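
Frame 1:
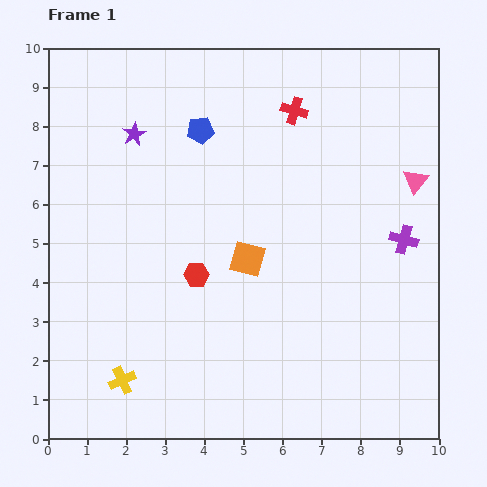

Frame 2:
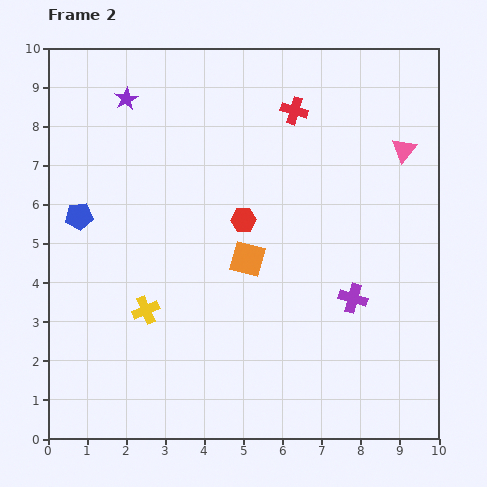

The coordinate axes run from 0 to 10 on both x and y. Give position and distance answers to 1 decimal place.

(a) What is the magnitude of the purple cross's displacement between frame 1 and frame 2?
2.0

The purple cross moved from (9.1, 5.1) to (7.8, 3.6), a distance of √(1.3² + 1.5²) ≈ 2.0.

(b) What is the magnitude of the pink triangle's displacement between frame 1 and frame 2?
0.9

The pink triangle moved from (9.4, 6.6) to (9.1, 7.4), a distance of √(0.3² + 0.8²) ≈ 0.9.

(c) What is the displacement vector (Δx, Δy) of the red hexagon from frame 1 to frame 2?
(1.2, 1.4)

The red hexagon was at (3.8, 4.2) in frame 1 and (5.0, 5.6) in frame 2.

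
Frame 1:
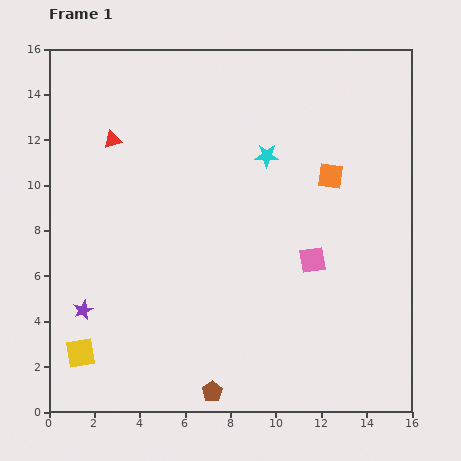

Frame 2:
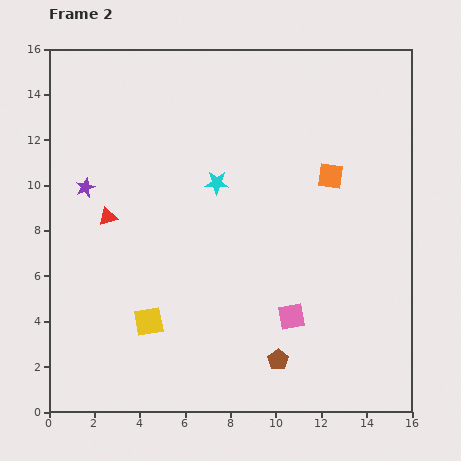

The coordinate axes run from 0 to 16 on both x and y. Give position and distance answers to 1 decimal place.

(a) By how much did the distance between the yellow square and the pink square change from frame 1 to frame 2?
-4.7

Distance in frame 1: 11.0. Distance in frame 2: 6.3.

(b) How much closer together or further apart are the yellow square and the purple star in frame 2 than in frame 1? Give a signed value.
+4.6

Distance in frame 1: 1.9. Distance in frame 2: 6.5.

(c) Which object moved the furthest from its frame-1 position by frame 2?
the purple star

(moved 5.4; next 3.4)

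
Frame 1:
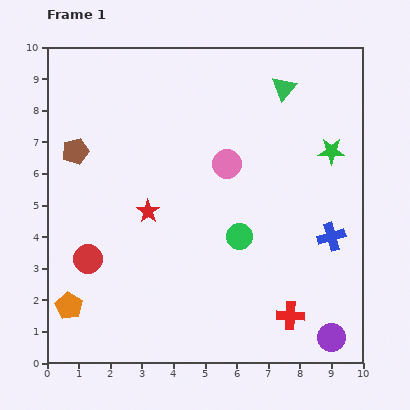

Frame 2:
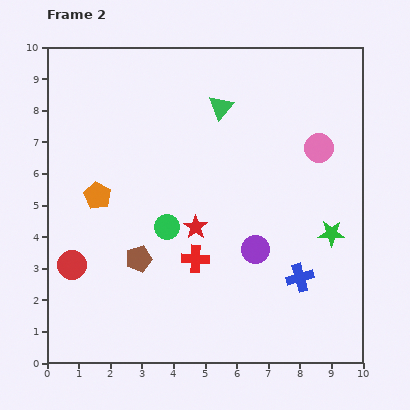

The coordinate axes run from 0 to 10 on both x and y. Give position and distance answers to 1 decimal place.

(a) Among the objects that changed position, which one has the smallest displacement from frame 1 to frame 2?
the red circle

(moved 0.5)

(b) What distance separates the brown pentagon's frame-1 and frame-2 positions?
3.9

The brown pentagon moved from (0.9, 6.7) to (2.9, 3.3), a distance of √(2.0² + 3.4²) ≈ 3.9.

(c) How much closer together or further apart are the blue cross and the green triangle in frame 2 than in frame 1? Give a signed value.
+1.1

Distance in frame 1: 4.9. Distance in frame 2: 6.0.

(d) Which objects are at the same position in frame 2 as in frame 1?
none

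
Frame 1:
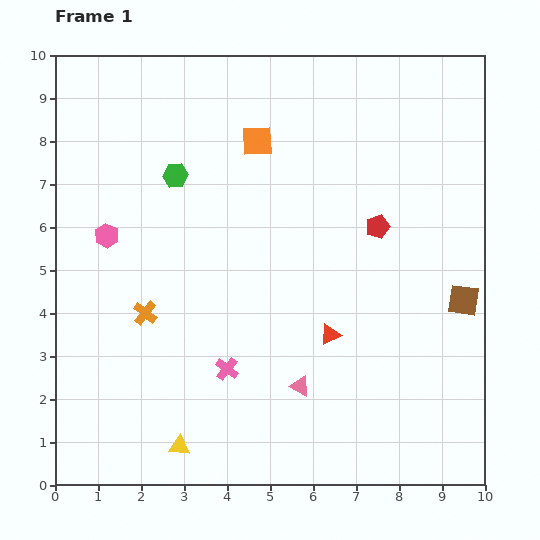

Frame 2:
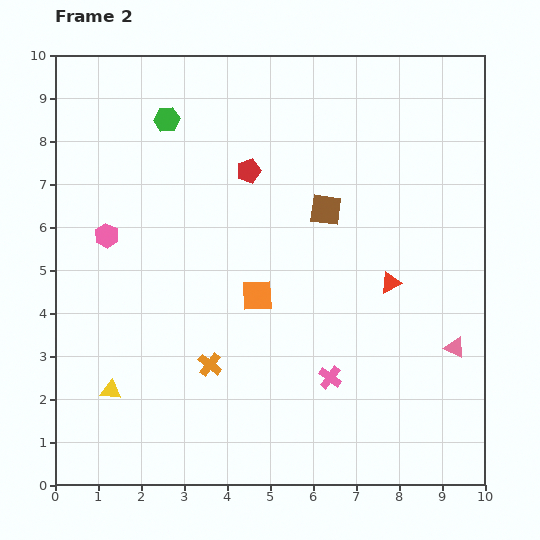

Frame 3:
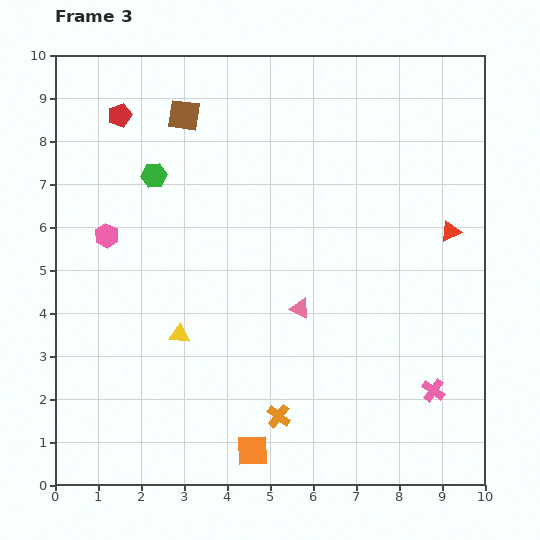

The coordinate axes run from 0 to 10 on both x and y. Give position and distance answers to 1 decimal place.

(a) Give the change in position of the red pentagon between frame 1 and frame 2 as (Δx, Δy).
(-3.0, 1.3)

The red pentagon was at (7.5, 6.0) in frame 1 and (4.5, 7.3) in frame 2.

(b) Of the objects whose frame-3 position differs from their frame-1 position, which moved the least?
the green hexagon

(moved 0.5)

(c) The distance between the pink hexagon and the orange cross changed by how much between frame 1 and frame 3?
+3.8

Distance in frame 1: 2.0. Distance in frame 3: 5.8.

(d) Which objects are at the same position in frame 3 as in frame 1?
the pink hexagon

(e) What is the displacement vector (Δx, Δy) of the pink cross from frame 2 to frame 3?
(2.4, -0.3)

The pink cross was at (6.4, 2.5) in frame 2 and (8.8, 2.2) in frame 3.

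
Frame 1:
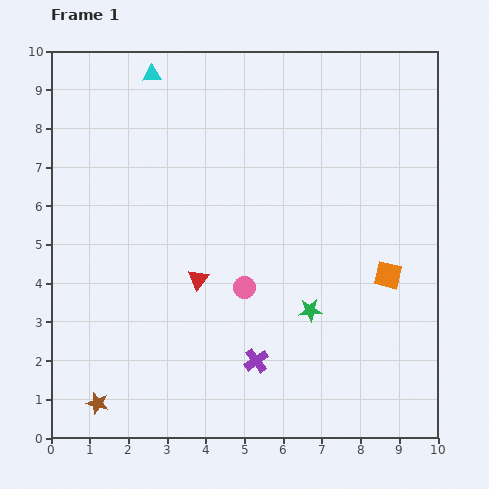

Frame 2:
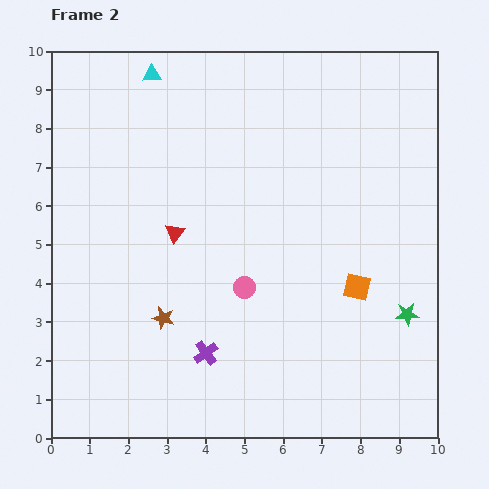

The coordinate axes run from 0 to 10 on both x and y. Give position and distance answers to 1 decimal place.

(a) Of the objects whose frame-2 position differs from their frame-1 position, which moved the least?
the orange square

(moved 0.9)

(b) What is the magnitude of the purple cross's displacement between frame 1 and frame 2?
1.3

The purple cross moved from (5.3, 2.0) to (4.0, 2.2), a distance of √(1.3² + 0.2²) ≈ 1.3.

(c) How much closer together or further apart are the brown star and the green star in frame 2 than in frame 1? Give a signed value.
+0.3

Distance in frame 1: 6.0. Distance in frame 2: 6.3.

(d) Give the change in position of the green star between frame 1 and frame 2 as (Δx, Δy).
(2.5, -0.1)

The green star was at (6.7, 3.3) in frame 1 and (9.2, 3.2) in frame 2.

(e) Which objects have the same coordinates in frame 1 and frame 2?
the cyan triangle, the pink circle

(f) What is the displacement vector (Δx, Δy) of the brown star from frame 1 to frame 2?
(1.7, 2.2)

The brown star was at (1.2, 0.9) in frame 1 and (2.9, 3.1) in frame 2.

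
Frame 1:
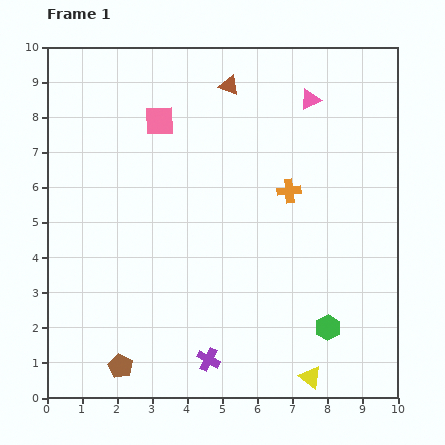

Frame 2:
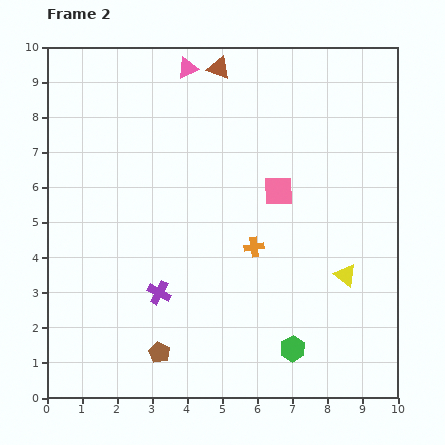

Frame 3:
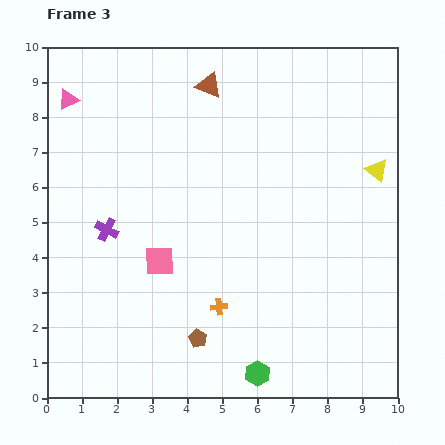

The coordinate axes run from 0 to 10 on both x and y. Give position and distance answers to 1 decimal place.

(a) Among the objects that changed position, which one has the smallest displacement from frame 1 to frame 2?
the brown triangle

(moved 0.6)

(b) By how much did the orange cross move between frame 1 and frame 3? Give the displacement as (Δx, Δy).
(-2.0, -3.3)

The orange cross was at (6.9, 5.9) in frame 1 and (4.9, 2.6) in frame 3.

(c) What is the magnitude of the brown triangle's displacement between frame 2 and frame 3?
0.6

The brown triangle moved from (4.9, 9.4) to (4.6, 8.9), a distance of √(0.3² + 0.5²) ≈ 0.6.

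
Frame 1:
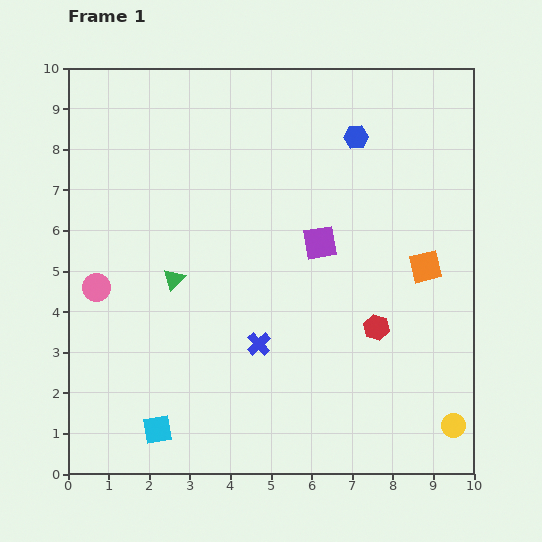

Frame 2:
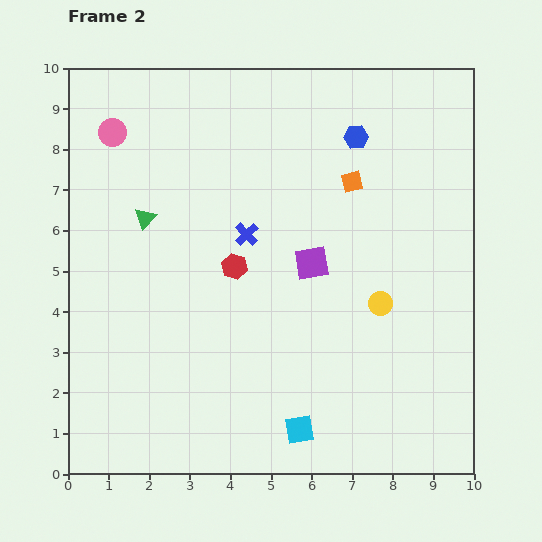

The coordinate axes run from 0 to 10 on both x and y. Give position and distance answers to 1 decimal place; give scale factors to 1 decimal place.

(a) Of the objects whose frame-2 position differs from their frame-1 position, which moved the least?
the purple square

(moved 0.5)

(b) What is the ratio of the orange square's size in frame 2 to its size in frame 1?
0.7×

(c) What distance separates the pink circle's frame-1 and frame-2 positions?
3.8

The pink circle moved from (0.7, 4.6) to (1.1, 8.4), a distance of √(0.4² + 3.8²) ≈ 3.8.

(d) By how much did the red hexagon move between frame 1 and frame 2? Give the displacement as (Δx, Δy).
(-3.5, 1.5)

The red hexagon was at (7.6, 3.6) in frame 1 and (4.1, 5.1) in frame 2.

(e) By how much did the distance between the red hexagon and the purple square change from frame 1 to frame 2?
-0.6

Distance in frame 1: 2.5. Distance in frame 2: 1.9.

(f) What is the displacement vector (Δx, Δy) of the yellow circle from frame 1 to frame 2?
(-1.8, 3.0)

The yellow circle was at (9.5, 1.2) in frame 1 and (7.7, 4.2) in frame 2.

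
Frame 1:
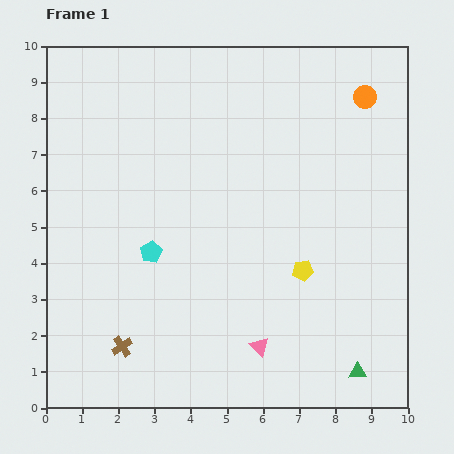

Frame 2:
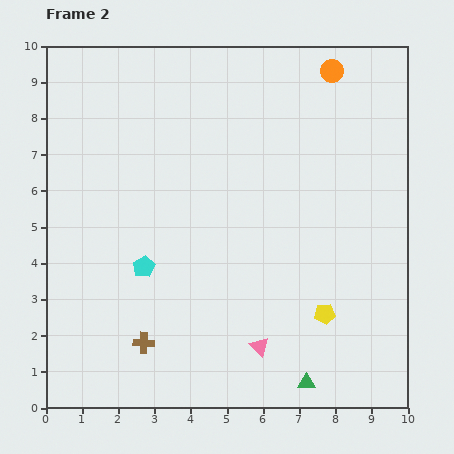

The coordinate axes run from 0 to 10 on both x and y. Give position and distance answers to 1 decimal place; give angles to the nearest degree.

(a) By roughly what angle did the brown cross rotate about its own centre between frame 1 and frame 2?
37° clockwise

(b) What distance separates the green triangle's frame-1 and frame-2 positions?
1.4

The green triangle moved from (8.6, 1.0) to (7.2, 0.7), a distance of √(1.4² + 0.3²) ≈ 1.4.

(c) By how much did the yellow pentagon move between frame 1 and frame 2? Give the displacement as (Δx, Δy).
(0.6, -1.2)

The yellow pentagon was at (7.1, 3.8) in frame 1 and (7.7, 2.6) in frame 2.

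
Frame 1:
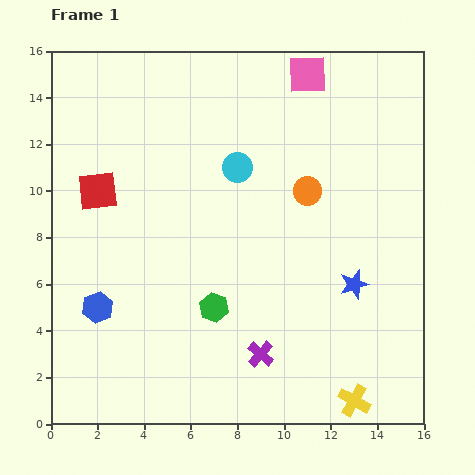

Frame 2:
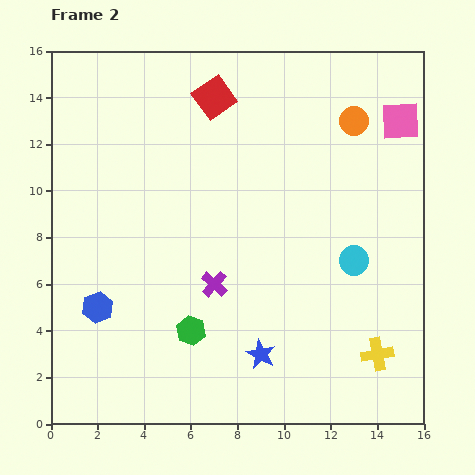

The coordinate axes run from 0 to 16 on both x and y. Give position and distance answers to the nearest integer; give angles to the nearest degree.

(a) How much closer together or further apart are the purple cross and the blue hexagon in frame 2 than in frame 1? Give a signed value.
-2

Distance in frame 1: 7. Distance in frame 2: 5.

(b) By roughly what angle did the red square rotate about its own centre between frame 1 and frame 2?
28° counter-clockwise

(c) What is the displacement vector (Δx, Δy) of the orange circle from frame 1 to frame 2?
(2, 3)

The orange circle was at (11, 10) in frame 1 and (13, 13) in frame 2.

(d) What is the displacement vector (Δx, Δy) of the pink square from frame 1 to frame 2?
(4, -2)

The pink square was at (11, 15) in frame 1 and (15, 13) in frame 2.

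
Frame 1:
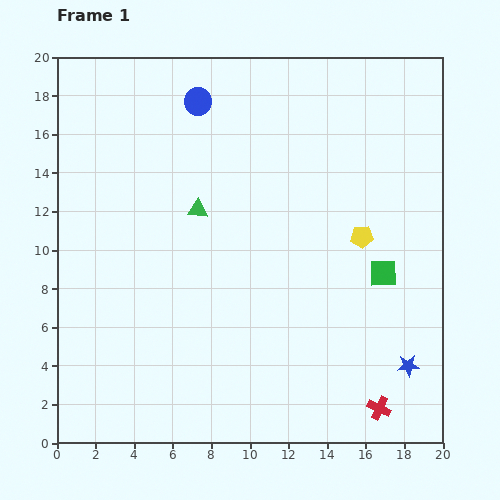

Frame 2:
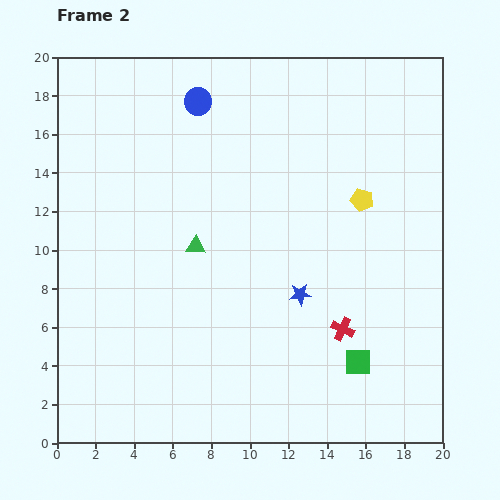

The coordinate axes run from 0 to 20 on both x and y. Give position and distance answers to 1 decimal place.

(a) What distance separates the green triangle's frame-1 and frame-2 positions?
1.9

The green triangle moved from (7.3, 12.1) to (7.2, 10.2), a distance of √(0.1² + 1.9²) ≈ 1.9.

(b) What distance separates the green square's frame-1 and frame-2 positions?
4.8

The green square moved from (16.9, 8.8) to (15.6, 4.2), a distance of √(1.3² + 4.6²) ≈ 4.8.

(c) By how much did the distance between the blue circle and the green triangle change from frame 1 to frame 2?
+1.9

Distance in frame 1: 5.6. Distance in frame 2: 7.5.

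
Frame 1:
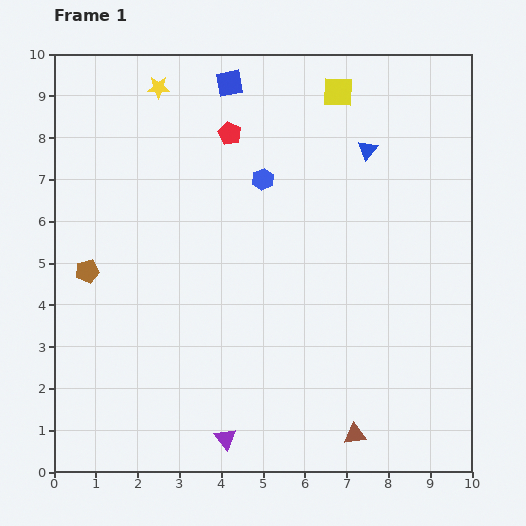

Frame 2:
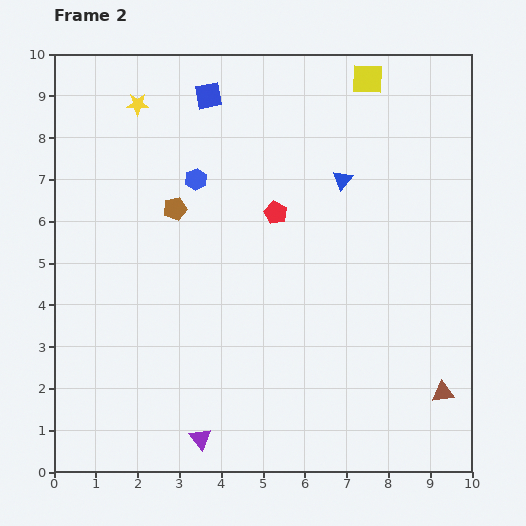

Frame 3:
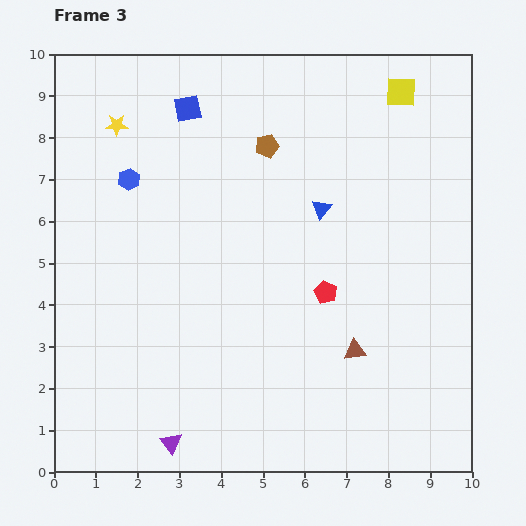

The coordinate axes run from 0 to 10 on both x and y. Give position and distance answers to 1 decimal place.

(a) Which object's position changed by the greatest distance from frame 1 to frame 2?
the brown pentagon

(moved 2.6; next 2.3)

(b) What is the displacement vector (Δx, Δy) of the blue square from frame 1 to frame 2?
(-0.5, -0.3)

The blue square was at (4.2, 9.3) in frame 1 and (3.7, 9.0) in frame 2.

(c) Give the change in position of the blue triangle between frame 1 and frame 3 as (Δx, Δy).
(-1.1, -1.4)

The blue triangle was at (7.5, 7.7) in frame 1 and (6.4, 6.3) in frame 3.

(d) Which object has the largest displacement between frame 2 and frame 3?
the brown pentagon

(moved 2.7; next 2.3)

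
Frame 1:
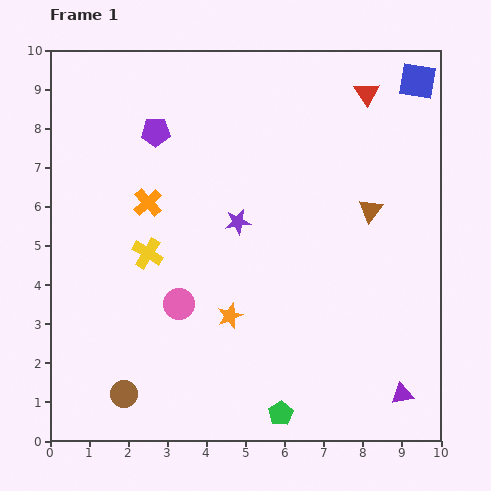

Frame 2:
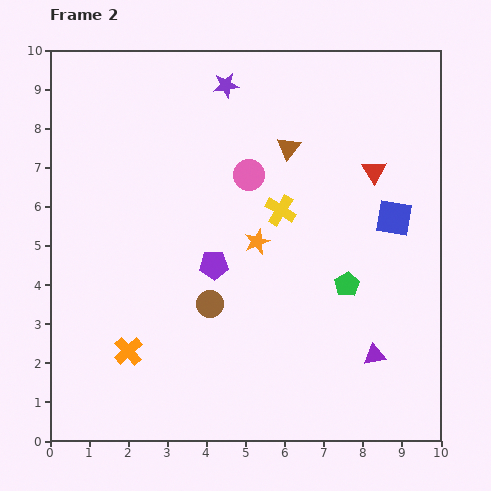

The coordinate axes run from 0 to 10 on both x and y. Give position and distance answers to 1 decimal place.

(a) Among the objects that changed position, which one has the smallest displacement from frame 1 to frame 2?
the purple triangle

(moved 1.2)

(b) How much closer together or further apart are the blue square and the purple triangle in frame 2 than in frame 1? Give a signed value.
-4.5

Distance in frame 1: 8.0. Distance in frame 2: 3.5.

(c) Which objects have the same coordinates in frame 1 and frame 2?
none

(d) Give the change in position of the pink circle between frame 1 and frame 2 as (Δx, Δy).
(1.8, 3.3)

The pink circle was at (3.3, 3.5) in frame 1 and (5.1, 6.8) in frame 2.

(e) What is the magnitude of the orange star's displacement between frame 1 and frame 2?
2.0

The orange star moved from (4.6, 3.2) to (5.3, 5.1), a distance of √(0.7² + 1.9²) ≈ 2.0.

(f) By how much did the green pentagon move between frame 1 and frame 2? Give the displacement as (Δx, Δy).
(1.7, 3.3)

The green pentagon was at (5.9, 0.7) in frame 1 and (7.6, 4.0) in frame 2.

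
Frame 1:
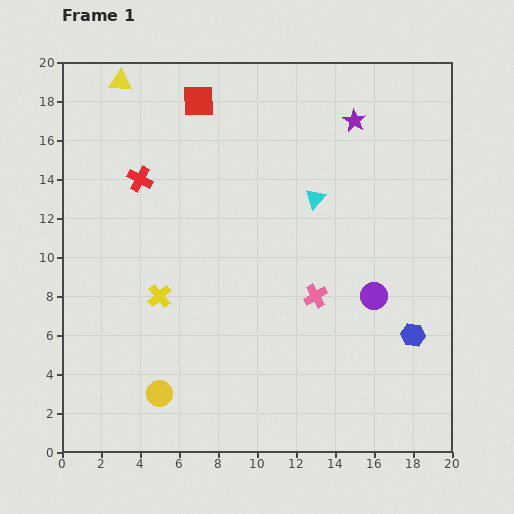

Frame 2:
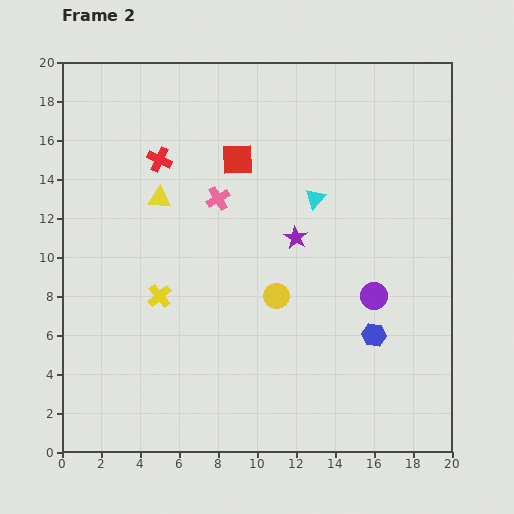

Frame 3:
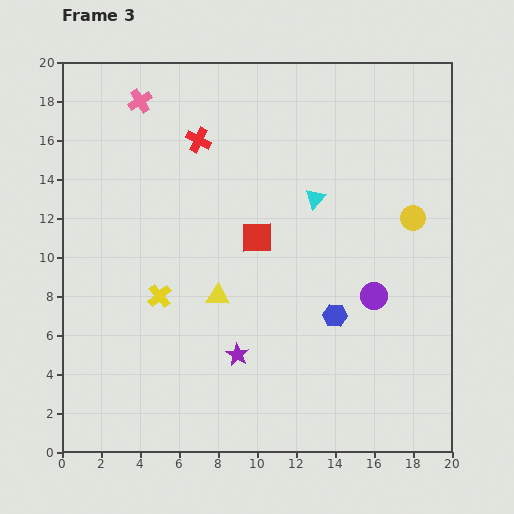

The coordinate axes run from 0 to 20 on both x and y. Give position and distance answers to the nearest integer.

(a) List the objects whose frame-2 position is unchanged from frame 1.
the cyan triangle, the yellow cross, the purple circle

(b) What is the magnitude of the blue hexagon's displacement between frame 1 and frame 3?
4

The blue hexagon moved from (18, 6) to (14, 7), a distance of √(4² + 1²) ≈ 4.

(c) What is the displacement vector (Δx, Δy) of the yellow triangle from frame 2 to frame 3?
(3, -5)

The yellow triangle was at (5, 13) in frame 2 and (8, 8) in frame 3.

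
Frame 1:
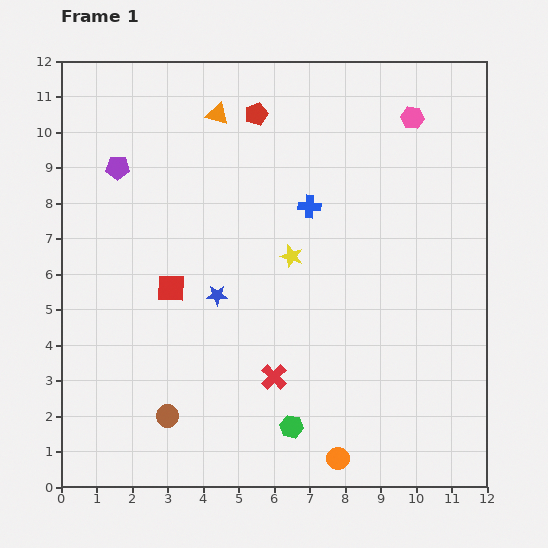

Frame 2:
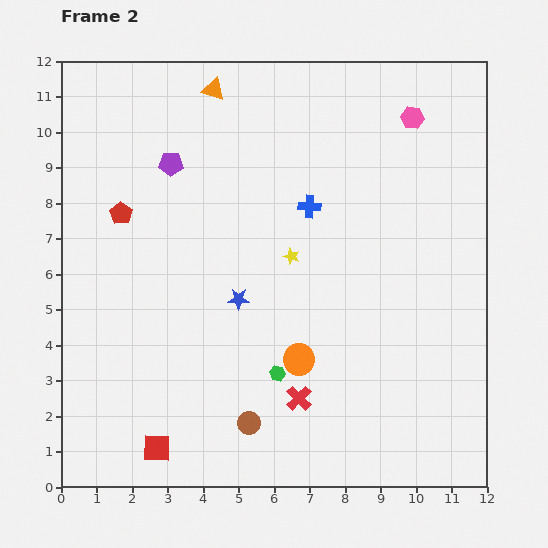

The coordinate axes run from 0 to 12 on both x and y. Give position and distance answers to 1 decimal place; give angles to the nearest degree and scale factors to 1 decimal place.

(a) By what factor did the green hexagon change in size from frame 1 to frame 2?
0.7×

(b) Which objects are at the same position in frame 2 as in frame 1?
the yellow star, the pink hexagon, the blue cross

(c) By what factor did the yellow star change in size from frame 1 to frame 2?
0.7×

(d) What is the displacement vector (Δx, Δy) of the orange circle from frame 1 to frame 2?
(-1.1, 2.8)

The orange circle was at (7.8, 0.8) in frame 1 and (6.7, 3.6) in frame 2.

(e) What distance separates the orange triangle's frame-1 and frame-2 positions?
0.7

The orange triangle moved from (4.4, 10.5) to (4.3, 11.2), a distance of √(0.1² + 0.7²) ≈ 0.7.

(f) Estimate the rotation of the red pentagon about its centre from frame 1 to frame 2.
19° counter-clockwise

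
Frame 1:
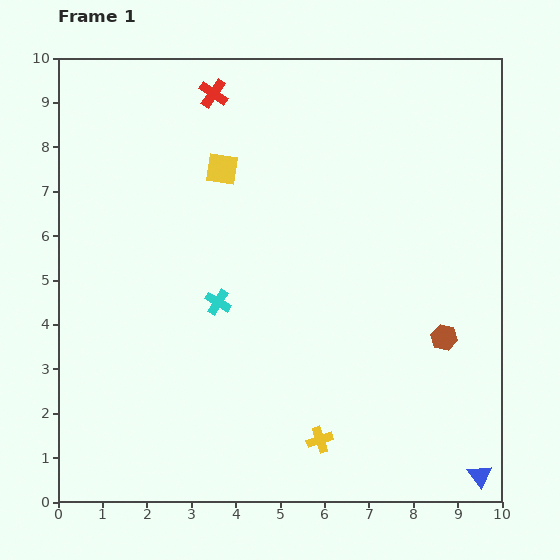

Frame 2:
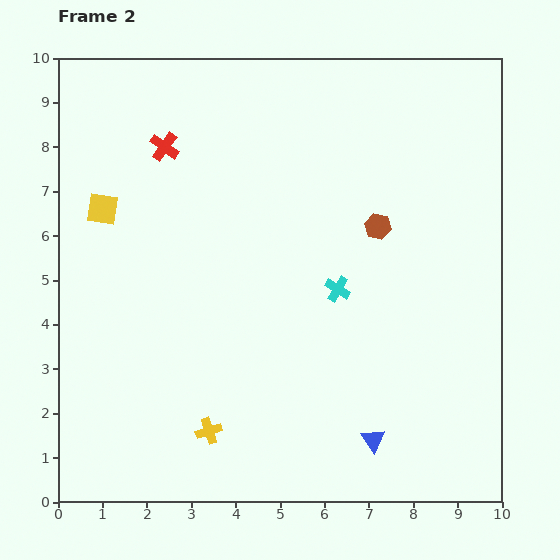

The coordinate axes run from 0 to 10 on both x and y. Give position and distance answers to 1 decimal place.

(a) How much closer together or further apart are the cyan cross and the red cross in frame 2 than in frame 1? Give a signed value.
+0.3

Distance in frame 1: 4.7. Distance in frame 2: 5.0.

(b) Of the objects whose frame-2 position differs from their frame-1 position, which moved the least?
the red cross

(moved 1.6)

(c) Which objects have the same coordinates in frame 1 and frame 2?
none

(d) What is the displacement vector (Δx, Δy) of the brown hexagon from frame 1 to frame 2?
(-1.5, 2.5)

The brown hexagon was at (8.7, 3.7) in frame 1 and (7.2, 6.2) in frame 2.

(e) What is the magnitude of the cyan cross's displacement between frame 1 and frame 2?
2.7

The cyan cross moved from (3.6, 4.5) to (6.3, 4.8), a distance of √(2.7² + 0.3²) ≈ 2.7.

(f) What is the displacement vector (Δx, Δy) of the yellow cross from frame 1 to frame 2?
(-2.5, 0.2)

The yellow cross was at (5.9, 1.4) in frame 1 and (3.4, 1.6) in frame 2.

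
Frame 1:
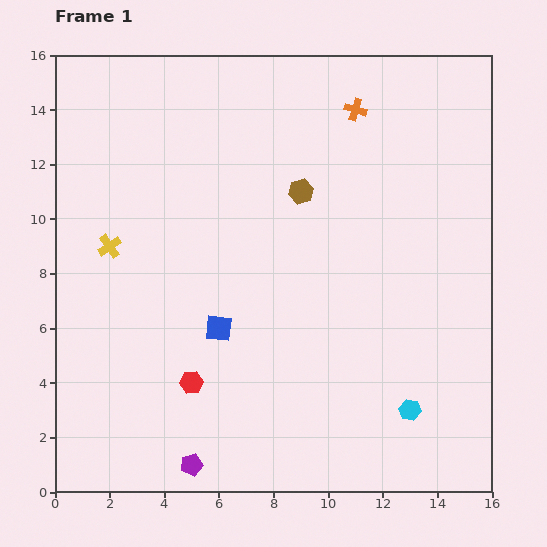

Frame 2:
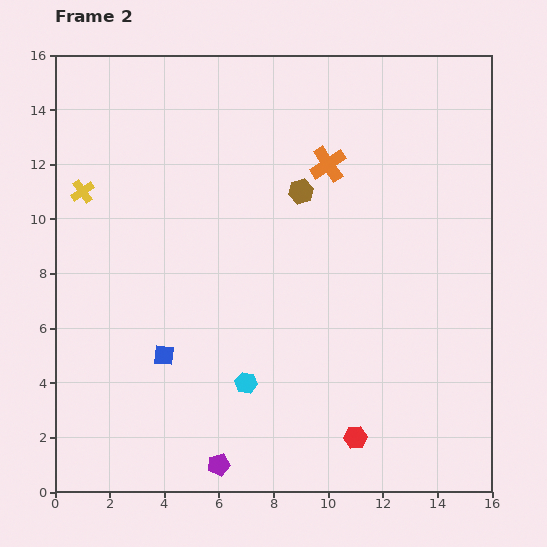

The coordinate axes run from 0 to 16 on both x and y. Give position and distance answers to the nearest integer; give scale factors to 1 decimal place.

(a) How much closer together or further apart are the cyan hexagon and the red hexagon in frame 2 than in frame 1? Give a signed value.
-4

Distance in frame 1: 8. Distance in frame 2: 4.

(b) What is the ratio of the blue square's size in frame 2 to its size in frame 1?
0.8×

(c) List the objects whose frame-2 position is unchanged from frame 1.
the brown hexagon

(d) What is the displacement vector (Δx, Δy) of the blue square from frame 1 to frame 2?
(-2, -1)

The blue square was at (6, 6) in frame 1 and (4, 5) in frame 2.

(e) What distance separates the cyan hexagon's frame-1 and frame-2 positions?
6

The cyan hexagon moved from (13, 3) to (7, 4), a distance of √(6² + 1²) ≈ 6.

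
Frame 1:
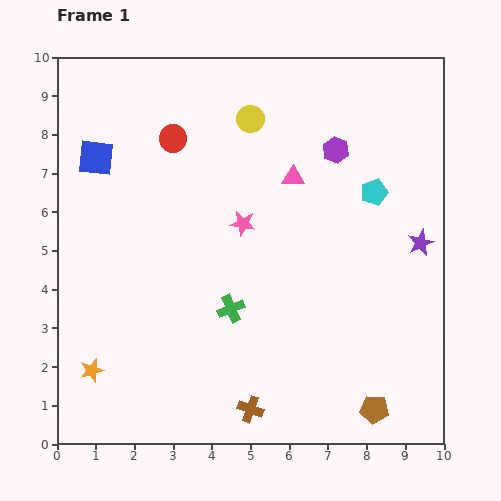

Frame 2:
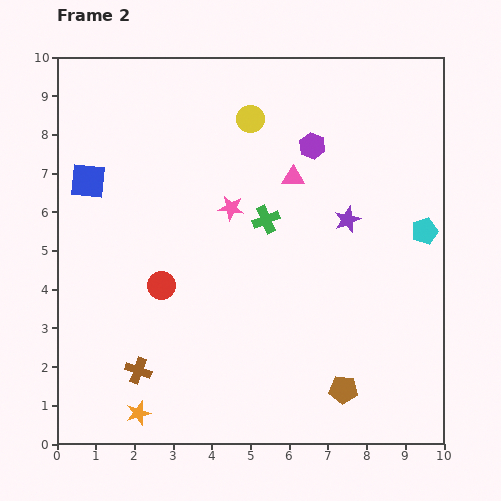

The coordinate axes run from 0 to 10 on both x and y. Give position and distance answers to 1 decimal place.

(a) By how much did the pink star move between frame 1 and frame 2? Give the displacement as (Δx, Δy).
(-0.3, 0.4)

The pink star was at (4.8, 5.7) in frame 1 and (4.5, 6.1) in frame 2.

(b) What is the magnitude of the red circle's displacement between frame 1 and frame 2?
3.8

The red circle moved from (3.0, 7.9) to (2.7, 4.1), a distance of √(0.3² + 3.8²) ≈ 3.8.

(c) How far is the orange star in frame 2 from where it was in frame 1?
1.6

The orange star moved from (0.9, 1.9) to (2.1, 0.8), a distance of √(1.2² + 1.1²) ≈ 1.6.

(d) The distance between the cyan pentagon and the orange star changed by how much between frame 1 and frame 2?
+0.2

Distance in frame 1: 8.6. Distance in frame 2: 8.8.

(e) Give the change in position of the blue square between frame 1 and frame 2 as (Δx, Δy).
(-0.2, -0.6)

The blue square was at (1.0, 7.4) in frame 1 and (0.8, 6.8) in frame 2.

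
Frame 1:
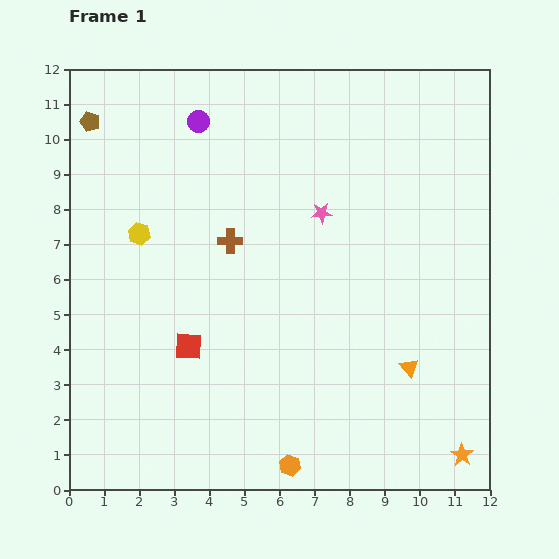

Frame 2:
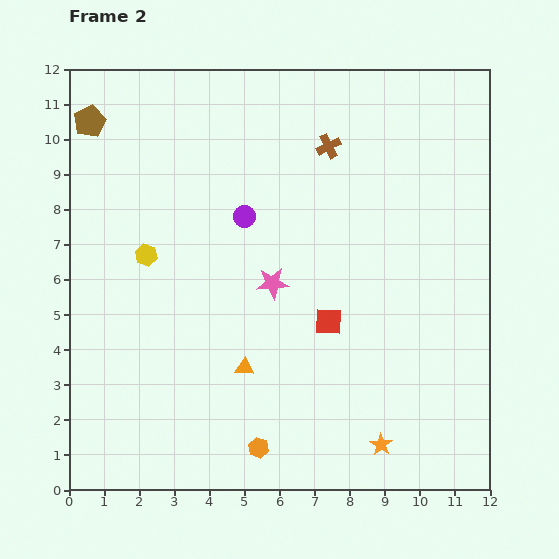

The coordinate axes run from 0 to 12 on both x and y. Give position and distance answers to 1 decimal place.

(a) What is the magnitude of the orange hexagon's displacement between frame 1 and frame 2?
1.0

The orange hexagon moved from (6.3, 0.7) to (5.4, 1.2), a distance of √(0.9² + 0.5²) ≈ 1.0.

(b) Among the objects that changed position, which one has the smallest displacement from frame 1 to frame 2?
the yellow hexagon

(moved 0.6)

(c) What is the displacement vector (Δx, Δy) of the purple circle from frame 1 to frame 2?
(1.3, -2.7)

The purple circle was at (3.7, 10.5) in frame 1 and (5.0, 7.8) in frame 2.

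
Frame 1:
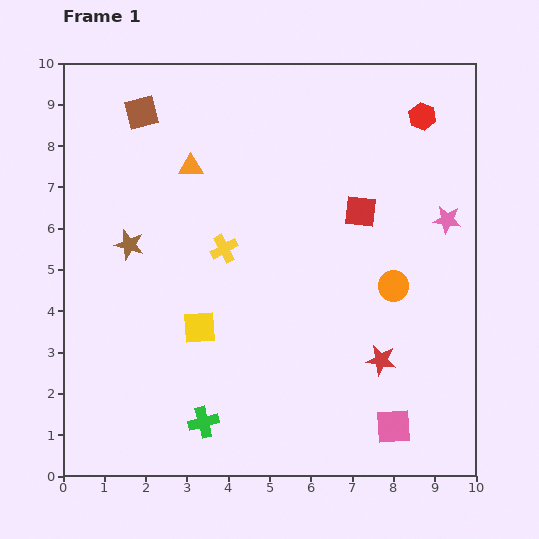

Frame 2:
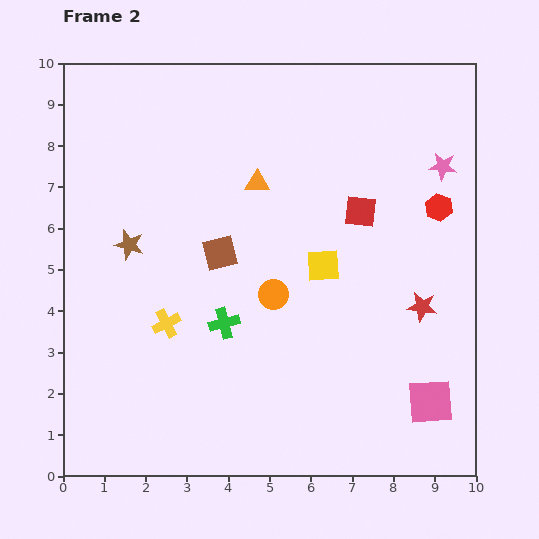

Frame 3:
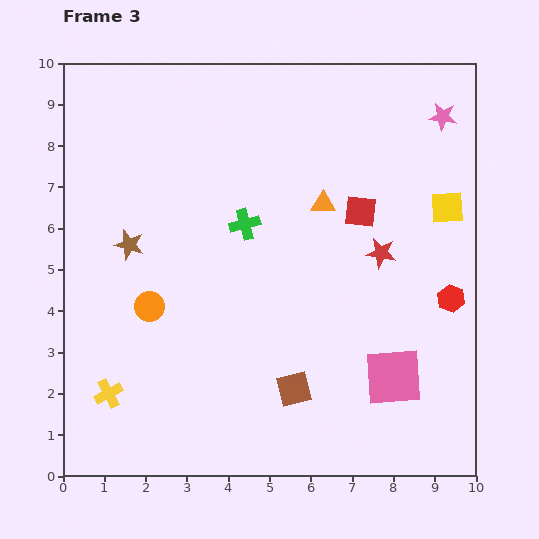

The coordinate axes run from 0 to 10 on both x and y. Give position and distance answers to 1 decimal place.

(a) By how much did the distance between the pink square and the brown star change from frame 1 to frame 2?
+0.4

Distance in frame 1: 7.8. Distance in frame 2: 8.2.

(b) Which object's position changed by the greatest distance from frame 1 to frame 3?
the brown square

(moved 7.7; next 6.7)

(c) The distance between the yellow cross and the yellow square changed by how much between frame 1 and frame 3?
+7.4

Distance in frame 1: 2.0. Distance in frame 3: 9.4.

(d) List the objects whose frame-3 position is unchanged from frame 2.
the red square, the brown star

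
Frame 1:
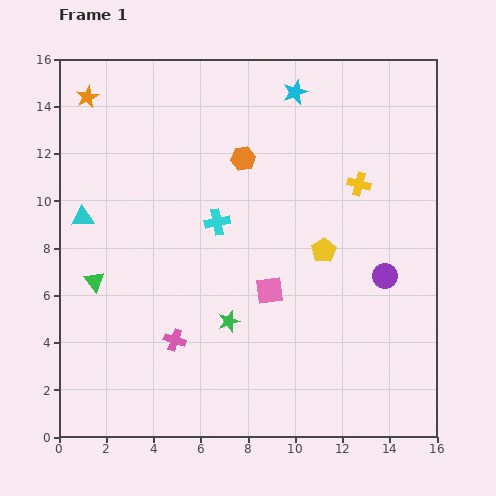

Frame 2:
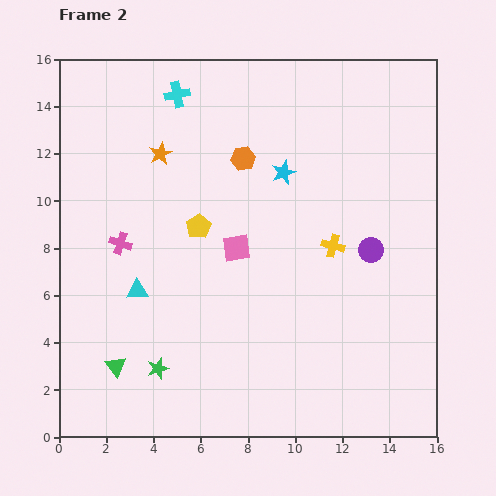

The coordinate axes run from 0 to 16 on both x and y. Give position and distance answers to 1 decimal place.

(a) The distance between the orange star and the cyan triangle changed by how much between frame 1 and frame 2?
+0.8

Distance in frame 1: 5.1. Distance in frame 2: 5.9.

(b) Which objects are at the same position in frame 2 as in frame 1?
the orange hexagon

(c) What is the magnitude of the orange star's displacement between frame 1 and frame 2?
3.9

The orange star moved from (1.2, 14.4) to (4.3, 12.0), a distance of √(3.1² + 2.4²) ≈ 3.9.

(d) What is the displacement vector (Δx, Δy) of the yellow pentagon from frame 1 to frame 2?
(-5.3, 1.0)

The yellow pentagon was at (11.2, 7.9) in frame 1 and (5.9, 8.9) in frame 2.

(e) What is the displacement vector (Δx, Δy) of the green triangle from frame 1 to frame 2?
(0.9, -3.6)

The green triangle was at (1.5, 6.6) in frame 1 and (2.4, 3.0) in frame 2.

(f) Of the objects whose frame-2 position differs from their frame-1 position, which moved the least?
the purple circle

(moved 1.3)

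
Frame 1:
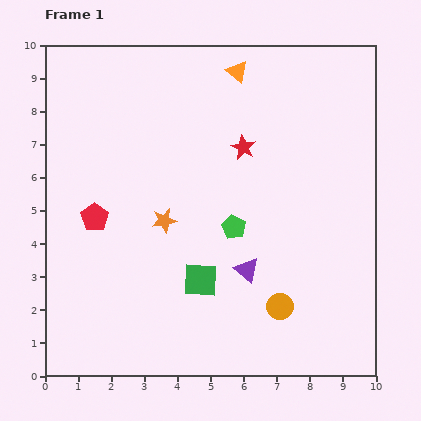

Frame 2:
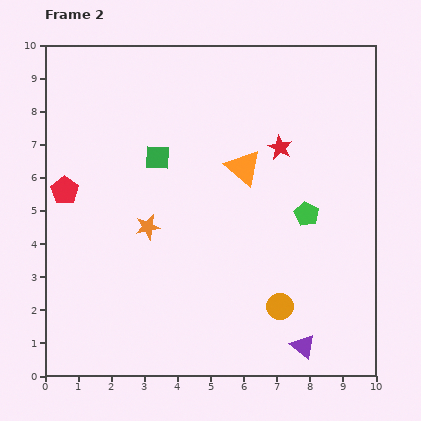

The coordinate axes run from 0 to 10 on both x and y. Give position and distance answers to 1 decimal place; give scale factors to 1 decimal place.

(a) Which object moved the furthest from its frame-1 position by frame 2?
the green square

(moved 3.9; next 2.9)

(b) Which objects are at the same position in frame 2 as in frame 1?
the orange circle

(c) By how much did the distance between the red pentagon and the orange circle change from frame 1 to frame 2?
+1.2

Distance in frame 1: 6.2. Distance in frame 2: 7.4.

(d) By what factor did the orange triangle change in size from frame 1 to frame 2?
1.7×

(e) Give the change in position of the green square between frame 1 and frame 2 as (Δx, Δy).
(-1.3, 3.7)

The green square was at (4.7, 2.9) in frame 1 and (3.4, 6.6) in frame 2.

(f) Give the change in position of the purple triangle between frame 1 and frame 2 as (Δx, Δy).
(1.7, -2.3)

The purple triangle was at (6.1, 3.2) in frame 1 and (7.8, 0.9) in frame 2.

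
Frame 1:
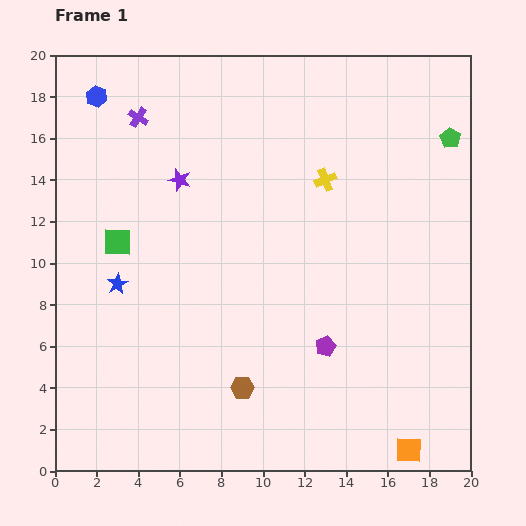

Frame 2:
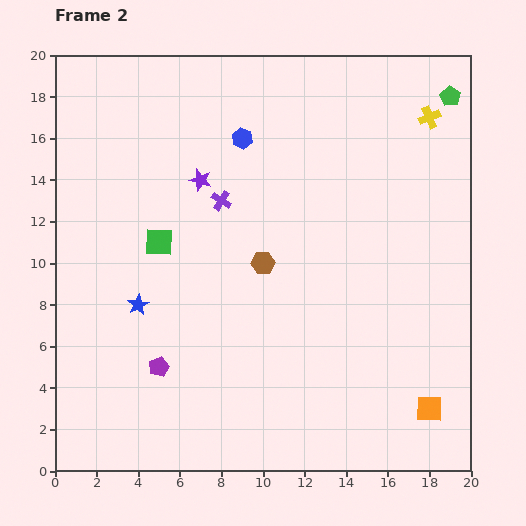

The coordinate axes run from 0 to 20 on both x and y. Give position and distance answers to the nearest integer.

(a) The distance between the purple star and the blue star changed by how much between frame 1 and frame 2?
+1

Distance in frame 1: 6. Distance in frame 2: 7.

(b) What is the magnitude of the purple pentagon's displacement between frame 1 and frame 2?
8

The purple pentagon moved from (13, 6) to (5, 5), a distance of √(8² + 1²) ≈ 8.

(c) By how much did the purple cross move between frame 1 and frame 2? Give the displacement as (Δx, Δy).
(4, -4)

The purple cross was at (4, 17) in frame 1 and (8, 13) in frame 2.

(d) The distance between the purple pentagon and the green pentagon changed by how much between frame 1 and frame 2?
+7

Distance in frame 1: 12. Distance in frame 2: 19.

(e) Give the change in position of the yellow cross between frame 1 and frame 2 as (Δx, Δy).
(5, 3)

The yellow cross was at (13, 14) in frame 1 and (18, 17) in frame 2.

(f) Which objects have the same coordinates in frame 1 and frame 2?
none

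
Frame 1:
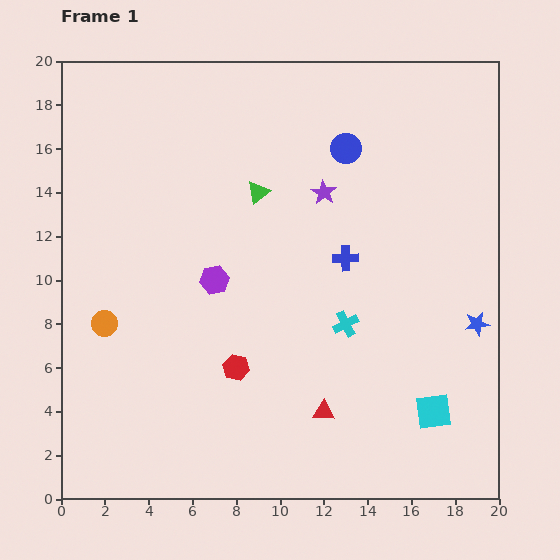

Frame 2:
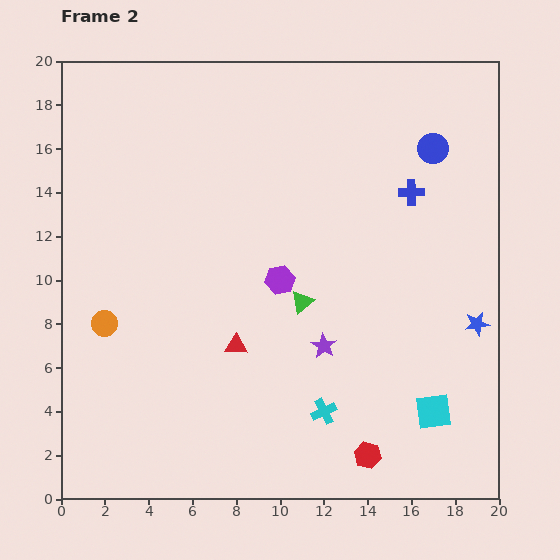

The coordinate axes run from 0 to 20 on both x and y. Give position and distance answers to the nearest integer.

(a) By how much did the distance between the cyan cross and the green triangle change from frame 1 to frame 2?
-2

Distance in frame 1: 7. Distance in frame 2: 5.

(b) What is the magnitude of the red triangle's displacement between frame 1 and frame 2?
5

The red triangle moved from (12, 4) to (8, 7), a distance of √(4² + 3²) ≈ 5.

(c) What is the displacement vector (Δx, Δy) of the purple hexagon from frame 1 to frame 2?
(3, 0)

The purple hexagon was at (7, 10) in frame 1 and (10, 10) in frame 2.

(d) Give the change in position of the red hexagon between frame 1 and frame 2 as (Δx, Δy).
(6, -4)

The red hexagon was at (8, 6) in frame 1 and (14, 2) in frame 2.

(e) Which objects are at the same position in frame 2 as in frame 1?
the blue star, the cyan square, the orange circle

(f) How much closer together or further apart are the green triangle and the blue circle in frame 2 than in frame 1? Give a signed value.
+5

Distance in frame 1: 4. Distance in frame 2: 9.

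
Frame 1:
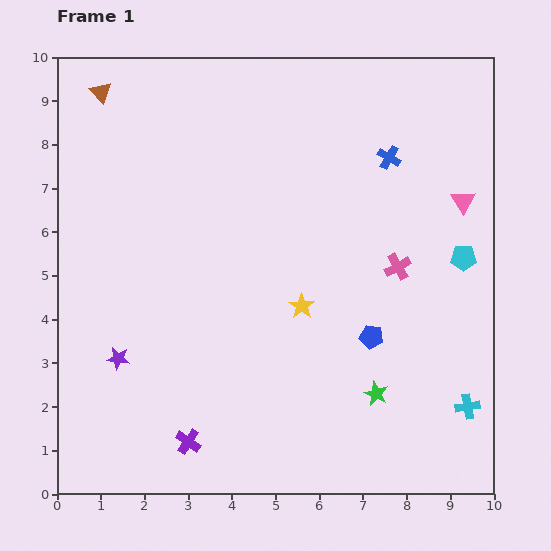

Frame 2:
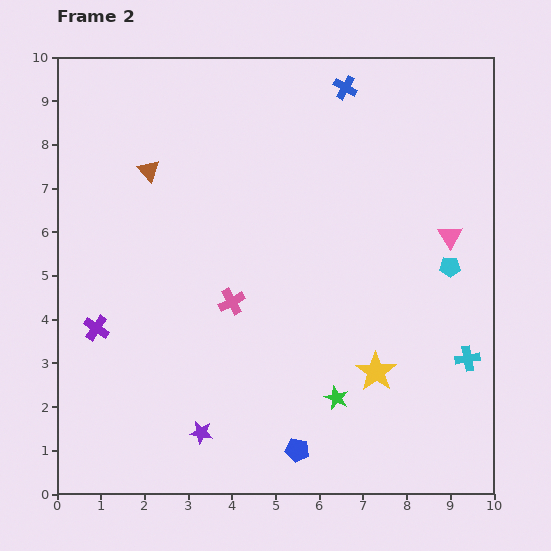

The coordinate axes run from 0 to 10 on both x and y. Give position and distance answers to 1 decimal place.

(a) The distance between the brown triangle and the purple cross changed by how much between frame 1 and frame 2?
-4.4

Distance in frame 1: 8.2. Distance in frame 2: 3.8.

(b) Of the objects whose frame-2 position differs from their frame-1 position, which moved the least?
the cyan pentagon

(moved 0.4)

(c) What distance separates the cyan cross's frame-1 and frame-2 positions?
1.1

The cyan cross moved from (9.4, 2.0) to (9.4, 3.1), a distance of √(0.0² + 1.1²) ≈ 1.1.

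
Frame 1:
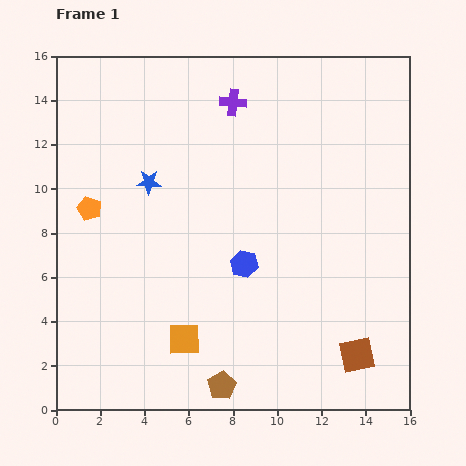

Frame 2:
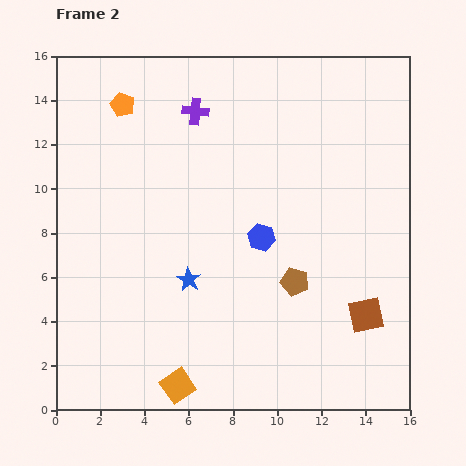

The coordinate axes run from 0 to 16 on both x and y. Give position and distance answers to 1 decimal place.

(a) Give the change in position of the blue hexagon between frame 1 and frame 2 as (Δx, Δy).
(0.8, 1.2)

The blue hexagon was at (8.5, 6.6) in frame 1 and (9.3, 7.8) in frame 2.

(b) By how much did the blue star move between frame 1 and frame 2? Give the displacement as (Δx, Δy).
(1.8, -4.4)

The blue star was at (4.2, 10.3) in frame 1 and (6.0, 5.9) in frame 2.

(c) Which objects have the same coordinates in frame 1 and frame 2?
none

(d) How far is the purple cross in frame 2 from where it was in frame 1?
1.7

The purple cross moved from (8.0, 13.9) to (6.3, 13.5), a distance of √(1.7² + 0.4²) ≈ 1.7.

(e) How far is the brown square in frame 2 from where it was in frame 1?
1.8

The brown square moved from (13.6, 2.5) to (14.0, 4.3), a distance of √(0.4² + 1.8²) ≈ 1.8.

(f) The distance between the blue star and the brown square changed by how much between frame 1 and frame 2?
-4.0

Distance in frame 1: 12.2. Distance in frame 2: 8.2.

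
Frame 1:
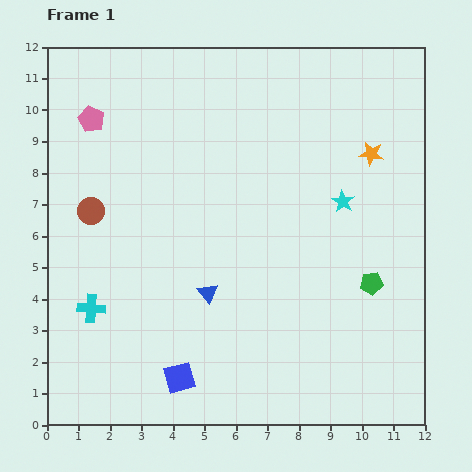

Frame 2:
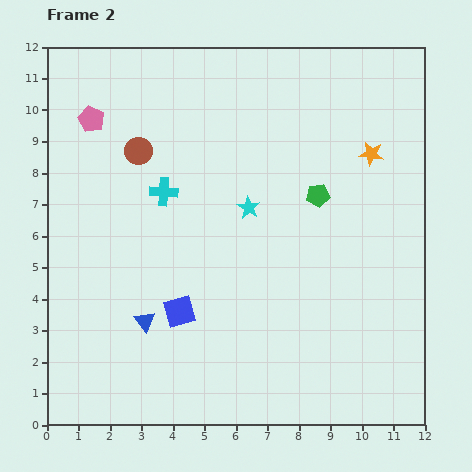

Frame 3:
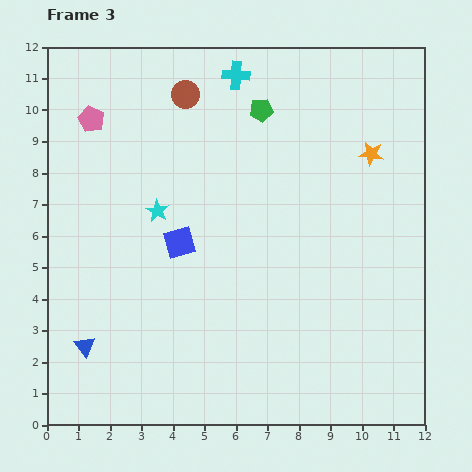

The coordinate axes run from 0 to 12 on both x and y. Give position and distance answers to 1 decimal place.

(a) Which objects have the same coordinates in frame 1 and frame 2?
the pink pentagon, the orange star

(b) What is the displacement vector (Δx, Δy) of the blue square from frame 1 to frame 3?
(0.0, 4.3)

The blue square was at (4.2, 1.5) in frame 1 and (4.2, 5.8) in frame 3.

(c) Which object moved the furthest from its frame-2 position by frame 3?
the cyan cross

(moved 4.4; next 3.2)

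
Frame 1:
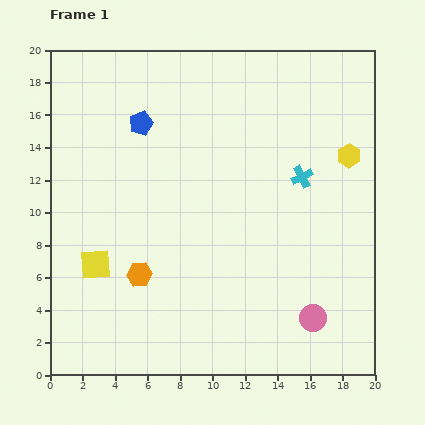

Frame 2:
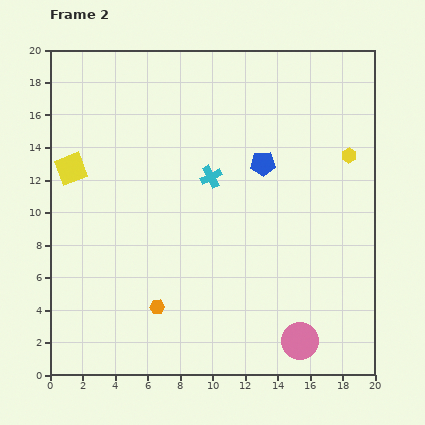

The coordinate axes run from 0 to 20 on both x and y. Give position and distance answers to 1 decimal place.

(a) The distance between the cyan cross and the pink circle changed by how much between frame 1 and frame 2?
+2.8

Distance in frame 1: 8.7. Distance in frame 2: 11.5.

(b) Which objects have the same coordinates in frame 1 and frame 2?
the yellow hexagon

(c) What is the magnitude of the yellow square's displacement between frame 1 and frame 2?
6.1

The yellow square moved from (2.8, 6.8) to (1.3, 12.7), a distance of √(1.5² + 5.9²) ≈ 6.1.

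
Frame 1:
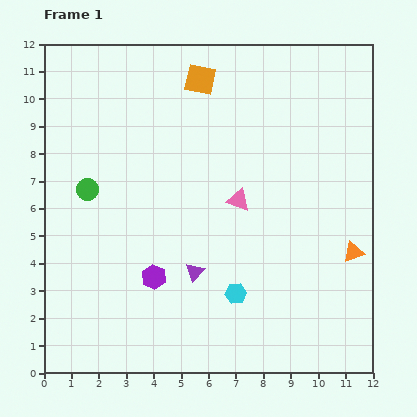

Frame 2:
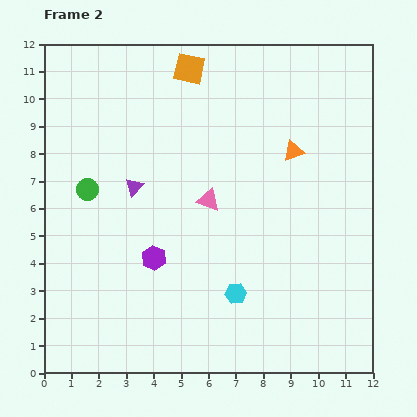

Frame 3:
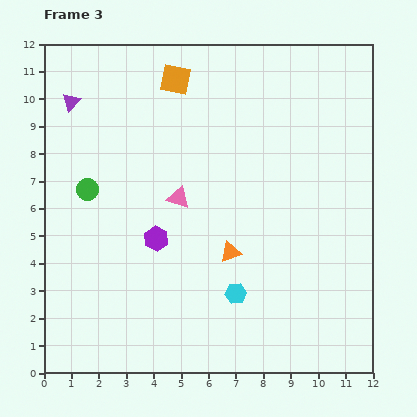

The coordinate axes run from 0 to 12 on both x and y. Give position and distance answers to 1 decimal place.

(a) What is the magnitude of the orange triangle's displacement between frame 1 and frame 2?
4.3

The orange triangle moved from (11.3, 4.4) to (9.1, 8.1), a distance of √(2.2² + 3.7²) ≈ 4.3.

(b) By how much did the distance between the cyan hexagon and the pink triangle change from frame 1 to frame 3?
+0.7

Distance in frame 1: 3.4. Distance in frame 3: 4.1.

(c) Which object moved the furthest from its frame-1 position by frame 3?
the purple triangle

(moved 7.7; next 4.5)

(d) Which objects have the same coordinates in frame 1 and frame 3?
the cyan hexagon, the green circle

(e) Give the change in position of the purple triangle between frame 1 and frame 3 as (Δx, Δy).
(-4.5, 6.2)

The purple triangle was at (5.5, 3.7) in frame 1 and (1.0, 9.9) in frame 3.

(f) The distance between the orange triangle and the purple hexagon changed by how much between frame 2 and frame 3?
-3.7

Distance in frame 2: 6.4. Distance in frame 3: 2.7.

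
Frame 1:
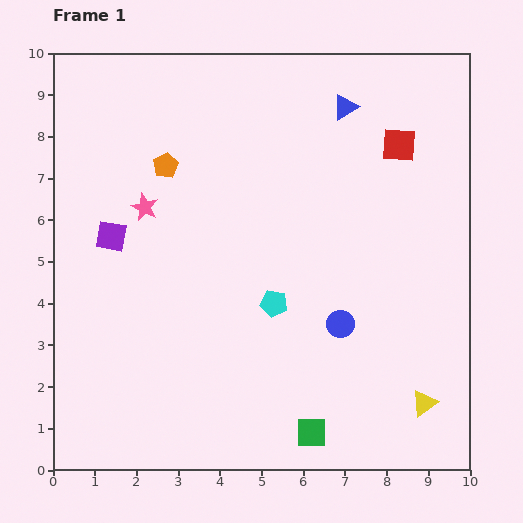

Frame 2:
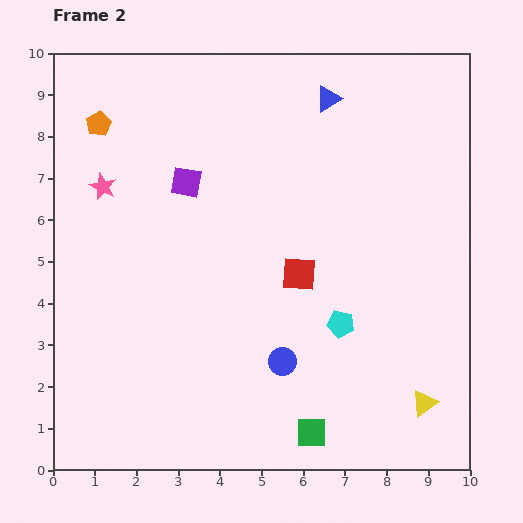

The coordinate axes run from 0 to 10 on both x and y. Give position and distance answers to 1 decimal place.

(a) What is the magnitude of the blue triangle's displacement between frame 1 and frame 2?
0.4

The blue triangle moved from (7.0, 8.7) to (6.6, 8.9), a distance of √(0.4² + 0.2²) ≈ 0.4.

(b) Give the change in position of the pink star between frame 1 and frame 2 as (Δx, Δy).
(-1.0, 0.5)

The pink star was at (2.2, 6.3) in frame 1 and (1.2, 6.8) in frame 2.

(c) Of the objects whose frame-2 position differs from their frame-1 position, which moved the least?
the blue triangle

(moved 0.4)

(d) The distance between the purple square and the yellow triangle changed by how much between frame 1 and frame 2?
-0.7

Distance in frame 1: 8.5. Distance in frame 2: 7.8.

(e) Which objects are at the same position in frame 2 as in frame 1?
the green square, the yellow triangle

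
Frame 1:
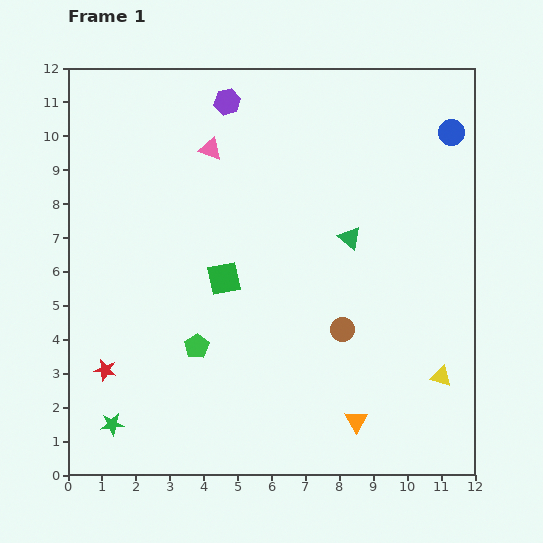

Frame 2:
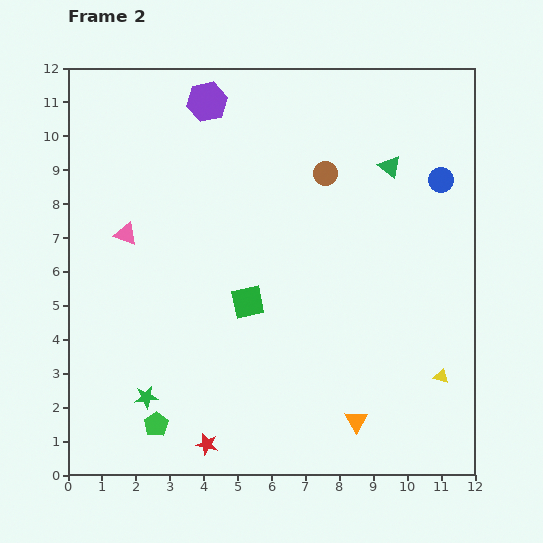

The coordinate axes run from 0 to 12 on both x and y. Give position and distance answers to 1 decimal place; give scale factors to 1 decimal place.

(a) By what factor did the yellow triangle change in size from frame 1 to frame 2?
0.7×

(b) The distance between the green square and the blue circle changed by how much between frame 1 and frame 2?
-1.3

Distance in frame 1: 8.0. Distance in frame 2: 6.7.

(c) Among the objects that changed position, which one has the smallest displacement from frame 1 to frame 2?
the purple hexagon

(moved 0.6)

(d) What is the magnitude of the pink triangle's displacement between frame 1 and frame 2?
3.5

The pink triangle moved from (4.2, 9.6) to (1.7, 7.1), a distance of √(2.5² + 2.5²) ≈ 3.5.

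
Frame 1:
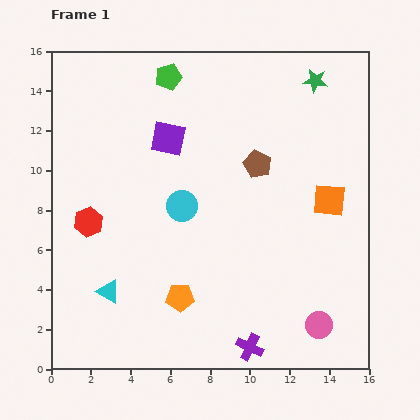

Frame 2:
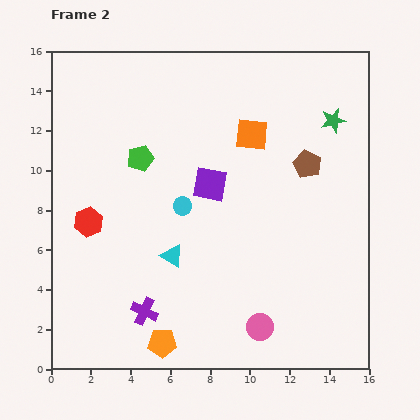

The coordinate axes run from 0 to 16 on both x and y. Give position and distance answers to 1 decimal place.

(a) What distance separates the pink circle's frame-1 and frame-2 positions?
3.0

The pink circle moved from (13.5, 2.2) to (10.5, 2.1), a distance of √(3.0² + 0.1²) ≈ 3.0.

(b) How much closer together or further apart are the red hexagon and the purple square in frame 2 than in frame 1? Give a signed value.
+0.6

Distance in frame 1: 5.8. Distance in frame 2: 6.4.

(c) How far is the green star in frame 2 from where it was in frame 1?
2.2

The green star moved from (13.3, 14.5) to (14.2, 12.5), a distance of √(0.9² + 2.0²) ≈ 2.2.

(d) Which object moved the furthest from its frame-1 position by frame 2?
the purple cross

(moved 5.6; next 5.1)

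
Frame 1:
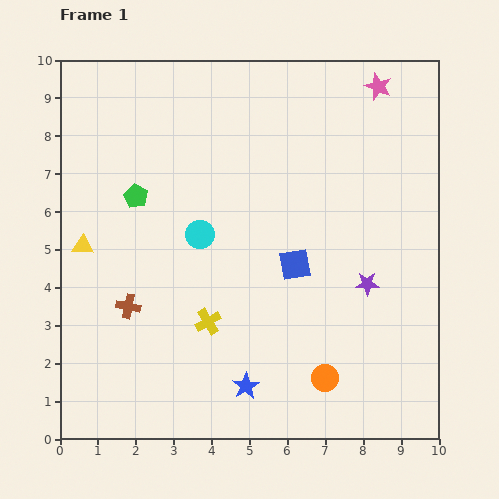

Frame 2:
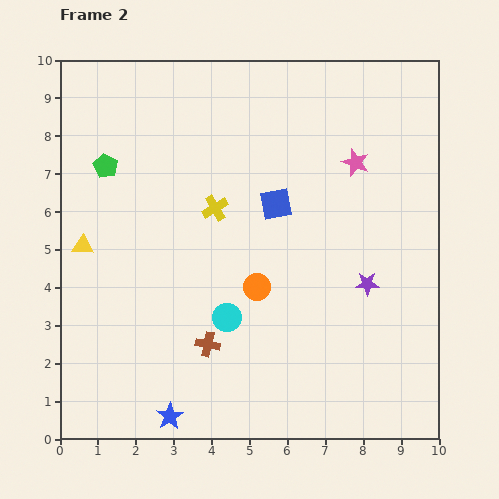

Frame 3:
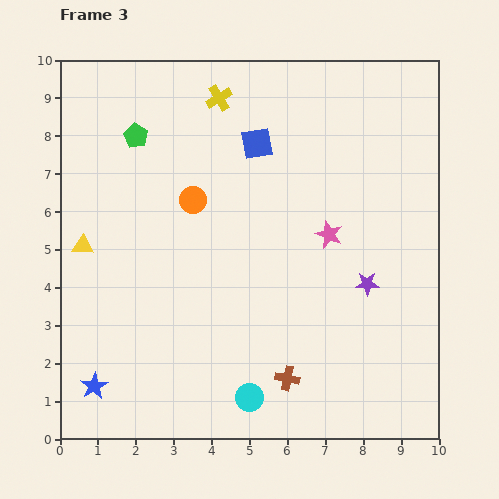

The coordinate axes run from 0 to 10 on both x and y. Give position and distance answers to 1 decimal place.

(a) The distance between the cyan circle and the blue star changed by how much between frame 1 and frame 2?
-1.2

Distance in frame 1: 4.2. Distance in frame 2: 3.0.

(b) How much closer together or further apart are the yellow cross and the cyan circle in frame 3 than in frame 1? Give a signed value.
+5.6

Distance in frame 1: 2.3. Distance in frame 3: 7.9.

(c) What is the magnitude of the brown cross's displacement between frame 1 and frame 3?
4.6

The brown cross moved from (1.8, 3.5) to (6.0, 1.6), a distance of √(4.2² + 1.9²) ≈ 4.6.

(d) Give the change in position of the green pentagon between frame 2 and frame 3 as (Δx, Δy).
(0.8, 0.8)

The green pentagon was at (1.2, 7.2) in frame 2 and (2.0, 8.0) in frame 3.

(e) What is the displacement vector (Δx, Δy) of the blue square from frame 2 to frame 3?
(-0.5, 1.6)

The blue square was at (5.7, 6.2) in frame 2 and (5.2, 7.8) in frame 3.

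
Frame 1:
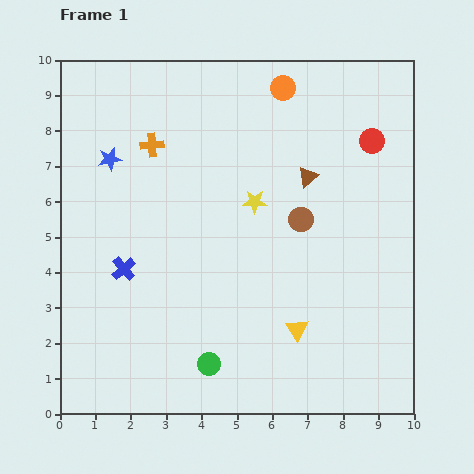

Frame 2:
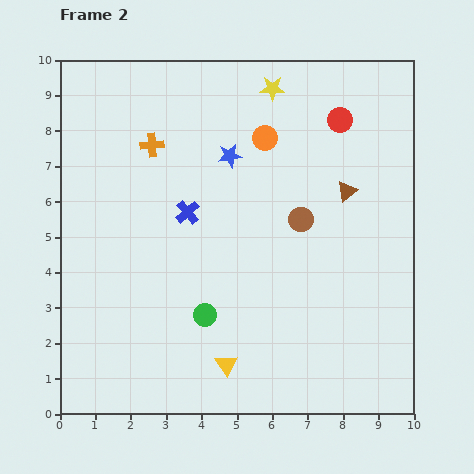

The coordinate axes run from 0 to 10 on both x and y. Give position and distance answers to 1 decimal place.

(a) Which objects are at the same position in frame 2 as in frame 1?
the brown circle, the orange cross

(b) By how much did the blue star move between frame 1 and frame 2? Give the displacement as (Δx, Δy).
(3.4, 0.1)

The blue star was at (1.4, 7.2) in frame 1 and (4.8, 7.3) in frame 2.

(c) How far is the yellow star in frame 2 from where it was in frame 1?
3.2

The yellow star moved from (5.5, 6.0) to (6.0, 9.2), a distance of √(0.5² + 3.2²) ≈ 3.2.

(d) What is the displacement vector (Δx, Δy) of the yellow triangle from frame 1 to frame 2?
(-2.0, -1.0)

The yellow triangle was at (6.7, 2.4) in frame 1 and (4.7, 1.4) in frame 2.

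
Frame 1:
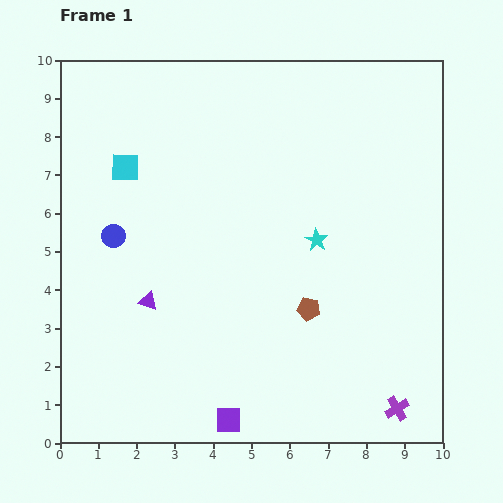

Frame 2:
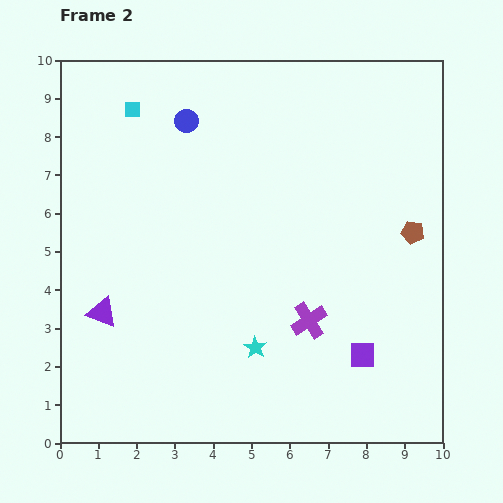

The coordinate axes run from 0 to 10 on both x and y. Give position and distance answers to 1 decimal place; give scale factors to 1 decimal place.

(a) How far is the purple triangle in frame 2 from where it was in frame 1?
1.2

The purple triangle moved from (2.3, 3.7) to (1.1, 3.4), a distance of √(1.2² + 0.3²) ≈ 1.2.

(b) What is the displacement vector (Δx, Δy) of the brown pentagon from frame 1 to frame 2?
(2.7, 2.0)

The brown pentagon was at (6.5, 3.5) in frame 1 and (9.2, 5.5) in frame 2.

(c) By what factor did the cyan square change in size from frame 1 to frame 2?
0.6×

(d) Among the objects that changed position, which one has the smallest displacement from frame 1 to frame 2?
the purple triangle

(moved 1.2)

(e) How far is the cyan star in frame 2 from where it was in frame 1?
3.2

The cyan star moved from (6.7, 5.3) to (5.1, 2.5), a distance of √(1.6² + 2.8²) ≈ 3.2.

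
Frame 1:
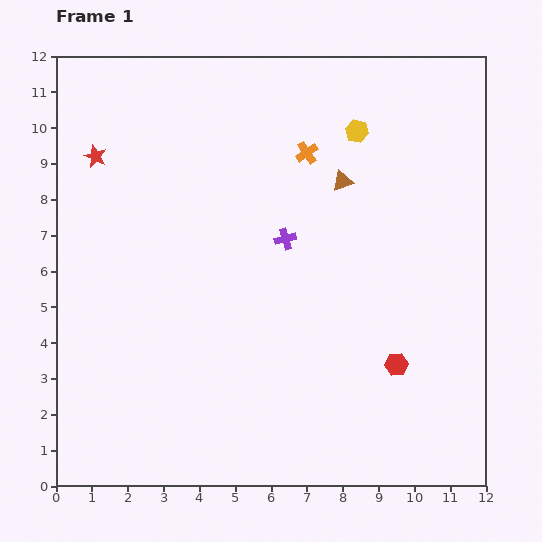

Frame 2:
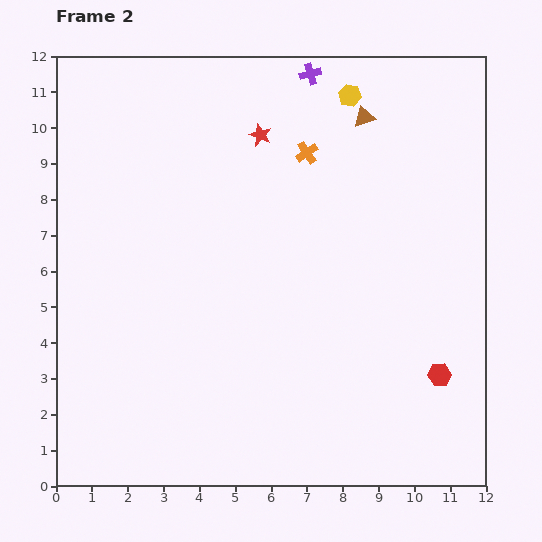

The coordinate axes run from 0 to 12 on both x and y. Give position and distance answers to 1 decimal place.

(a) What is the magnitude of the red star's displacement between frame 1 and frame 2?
4.6

The red star moved from (1.1, 9.2) to (5.7, 9.8), a distance of √(4.6² + 0.6²) ≈ 4.6.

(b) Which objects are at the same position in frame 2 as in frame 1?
the orange cross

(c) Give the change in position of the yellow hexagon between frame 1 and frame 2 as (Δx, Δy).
(-0.2, 1.0)

The yellow hexagon was at (8.4, 9.9) in frame 1 and (8.2, 10.9) in frame 2.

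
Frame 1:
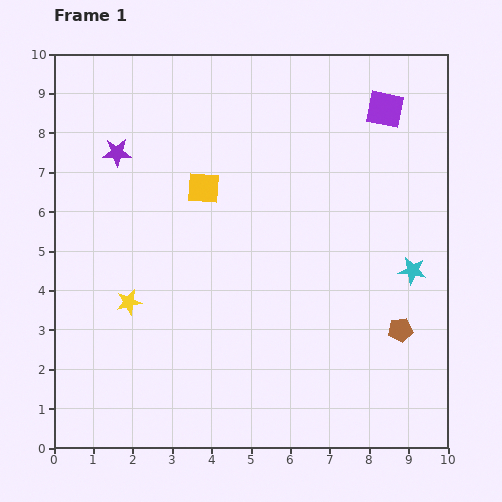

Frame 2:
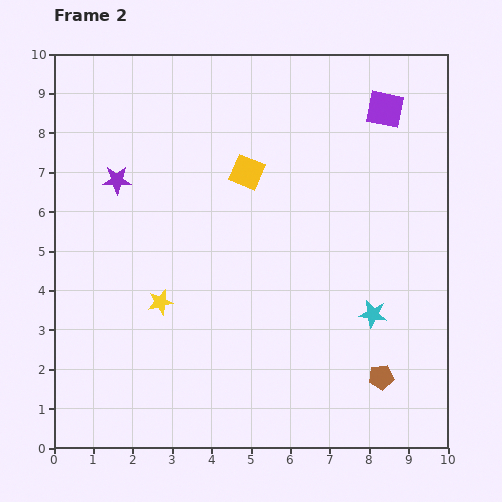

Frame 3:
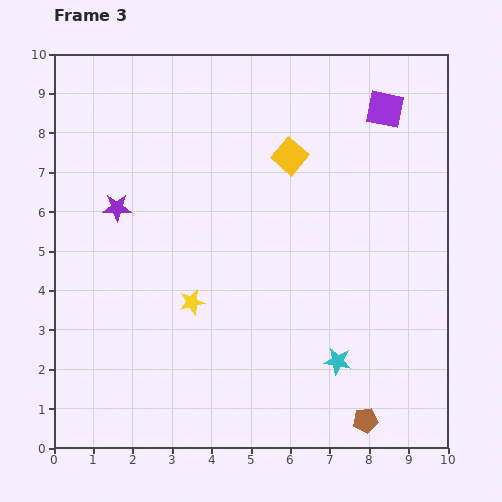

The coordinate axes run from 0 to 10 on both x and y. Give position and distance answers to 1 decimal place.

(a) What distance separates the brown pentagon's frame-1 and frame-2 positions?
1.3

The brown pentagon moved from (8.8, 3.0) to (8.3, 1.8), a distance of √(0.5² + 1.2²) ≈ 1.3.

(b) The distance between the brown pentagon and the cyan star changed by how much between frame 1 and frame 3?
+0.2

Distance in frame 1: 1.5. Distance in frame 3: 1.7.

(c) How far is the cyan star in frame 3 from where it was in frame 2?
1.5

The cyan star moved from (8.1, 3.4) to (7.2, 2.2), a distance of √(0.9² + 1.2²) ≈ 1.5.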